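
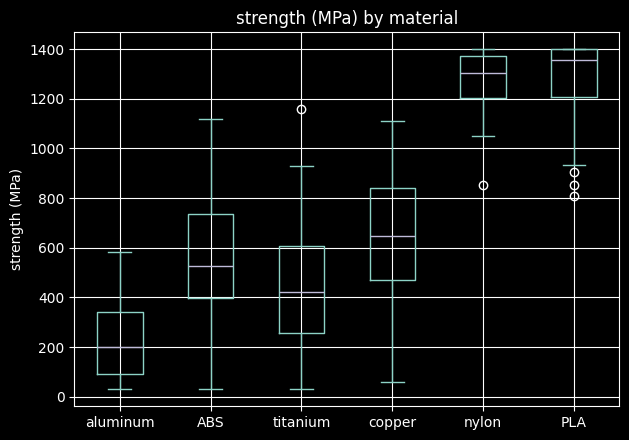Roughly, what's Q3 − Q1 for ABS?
Q3 ≈ 700, Q1 ≈ 400; IQR ≈ 300.

≈ 300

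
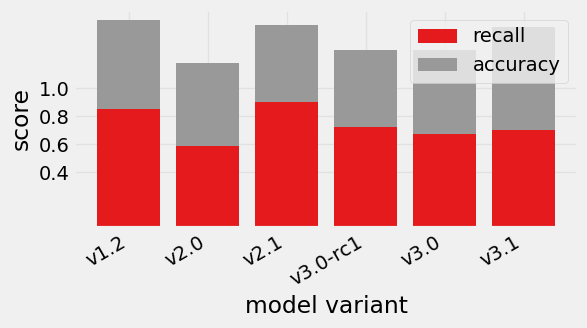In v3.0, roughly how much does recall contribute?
≈ 0.6

recall top ≈ 0.6, bottom ≈ 0.0; segment ≈ 0.6.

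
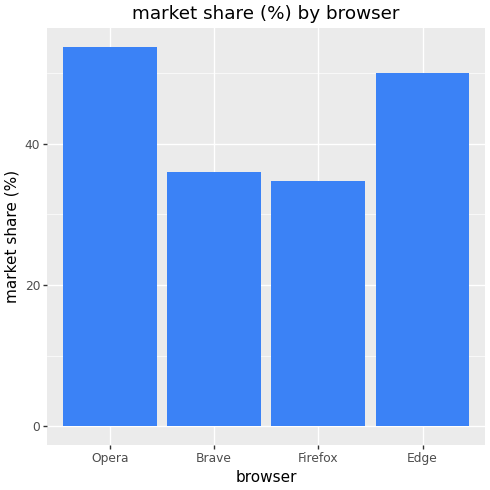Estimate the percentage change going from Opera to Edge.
Opera ≈ 55, Edge ≈ 50; (50 − 55) / 55 ≈ -9.1%.

≈ -9.1%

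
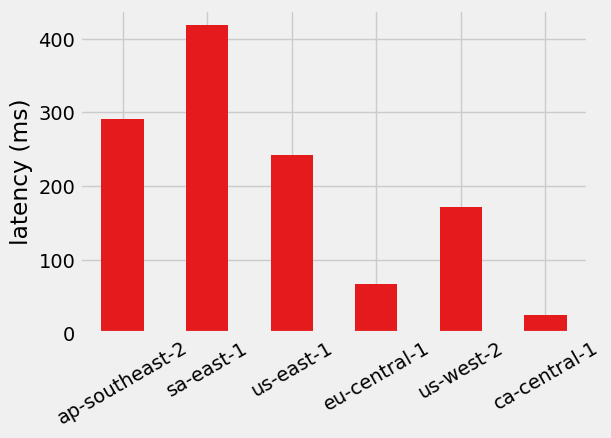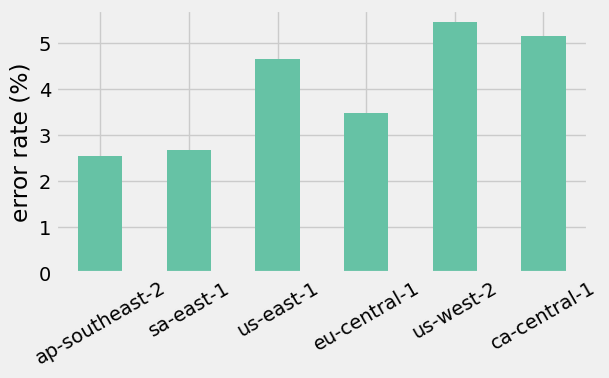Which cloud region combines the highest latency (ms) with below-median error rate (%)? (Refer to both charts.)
Chart 2 median error rate (%) ≈ 4; below-median cloud regions: ap-southeast-2, sa-east-1, eu-central-1. Among those, sa-east-1 has the highest latency (ms) (≈ 400).

sa-east-1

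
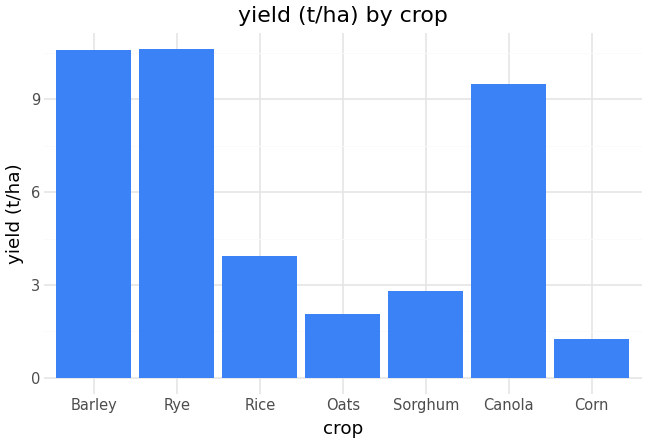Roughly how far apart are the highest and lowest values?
≈ 10

Max Rye ≈ 11, min Corn ≈ 1; range ≈ 10.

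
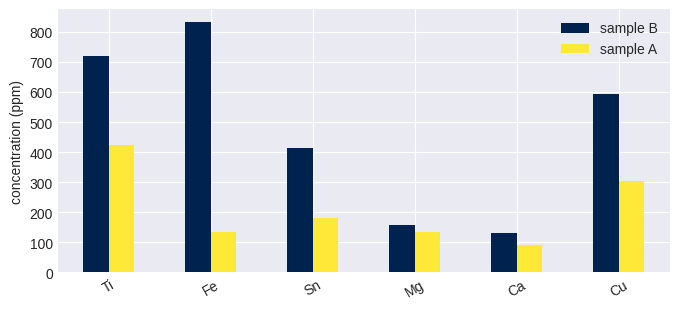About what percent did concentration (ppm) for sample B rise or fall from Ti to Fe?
≈ +14.3%

Ti ≈ 700, Fe ≈ 800; (800 − 700) / 700 ≈ +14.3%.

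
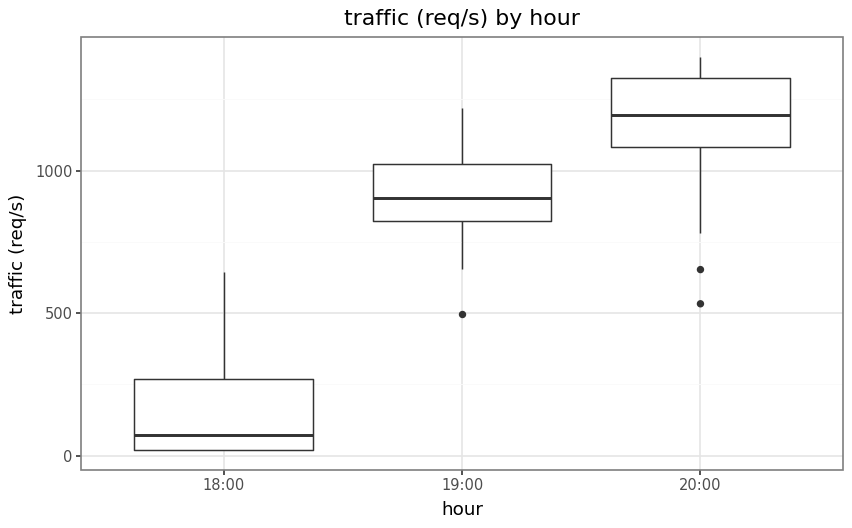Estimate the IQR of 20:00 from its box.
Q3 ≈ 1300, Q1 ≈ 1100; IQR ≈ 200.

≈ 200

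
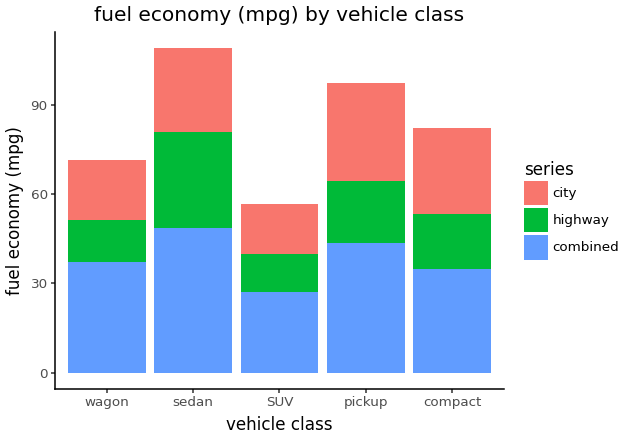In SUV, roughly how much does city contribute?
city top ≈ 60, bottom ≈ 40; segment ≈ 20.

≈ 20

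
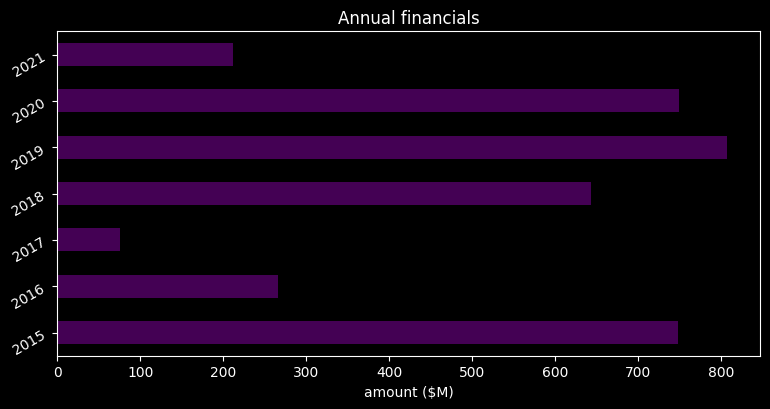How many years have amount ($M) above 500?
4

Above 500: 2015, 2018, 2019, 2020.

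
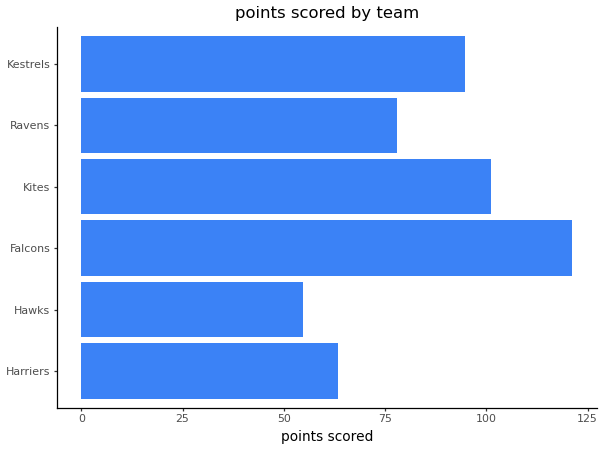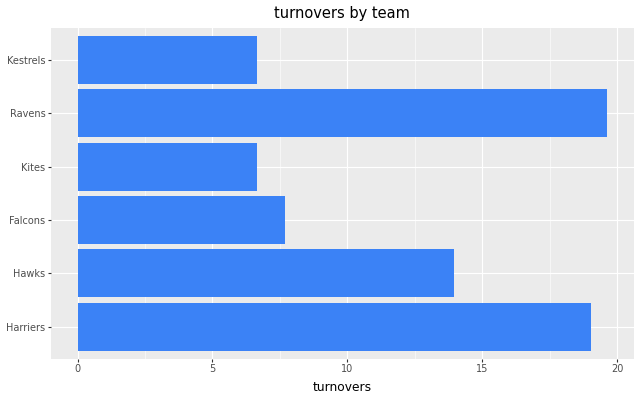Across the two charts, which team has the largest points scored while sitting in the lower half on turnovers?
Falcons

Chart 2 median turnovers ≈ 10; below-median teams: Falcons, Kites, Kestrels. Among those, Falcons has the highest points scored (≈ 120).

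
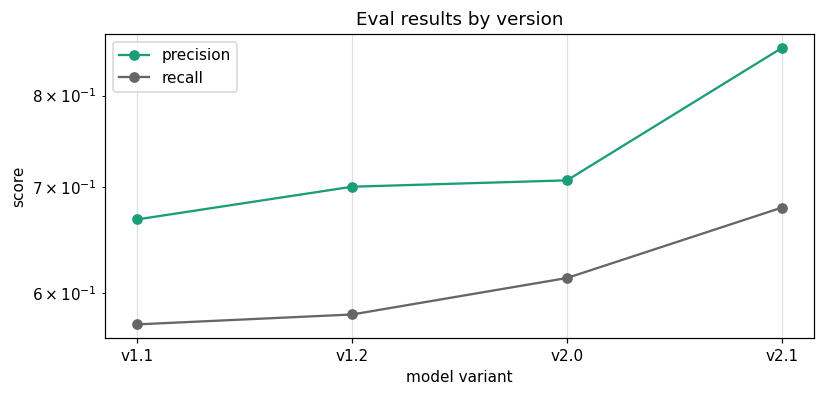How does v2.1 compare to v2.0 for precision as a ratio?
v2.1 ≈ 0.85, v2.0 ≈ 0.70; 0.85/0.70 ≈ 1.21.

≈ 1.21×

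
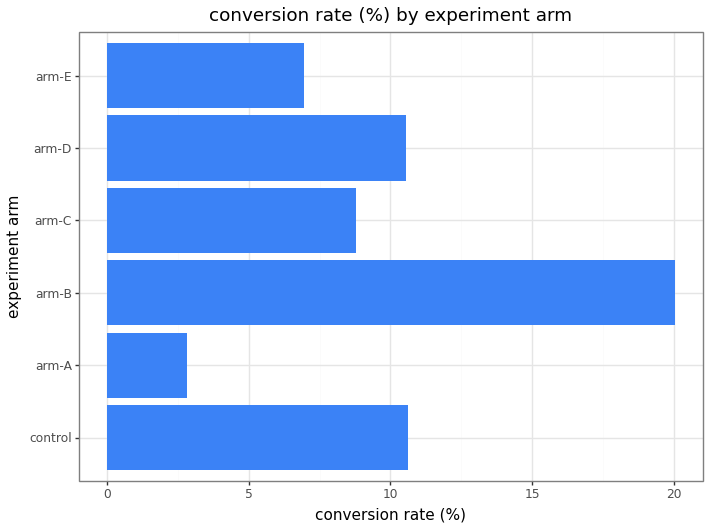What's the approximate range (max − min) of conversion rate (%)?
≈ 18

Max arm-B ≈ 20, min arm-A ≈ 2; range ≈ 18.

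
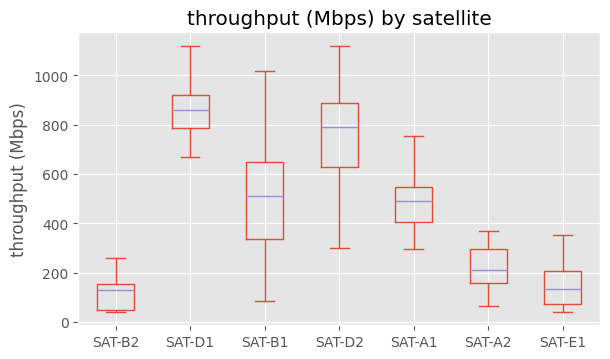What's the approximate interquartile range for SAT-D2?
≈ 300

Q3 ≈ 900, Q1 ≈ 600; IQR ≈ 300.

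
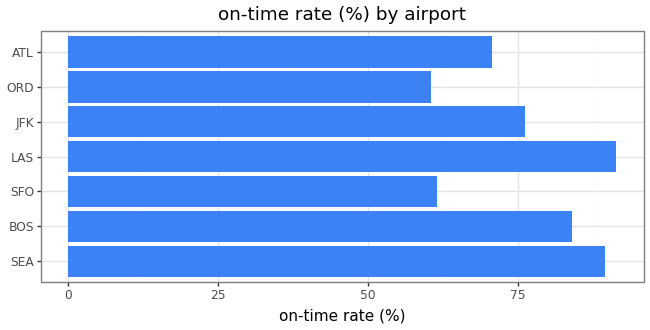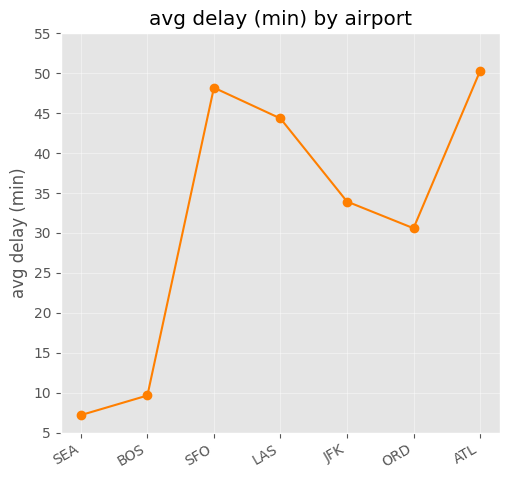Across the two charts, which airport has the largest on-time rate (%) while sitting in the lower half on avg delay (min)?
SEA

Chart 2 median avg delay (min) ≈ 35; below-median airports: SEA, BOS, ORD. Among those, SEA has the highest on-time rate (%) (≈ 90).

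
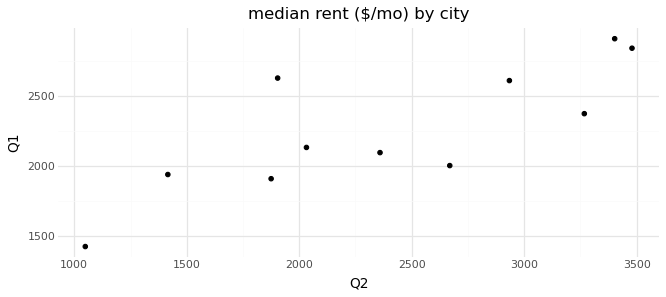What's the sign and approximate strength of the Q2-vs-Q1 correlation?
Points are positively correlated; strong (|r| ≈ 0.8).

positive, strong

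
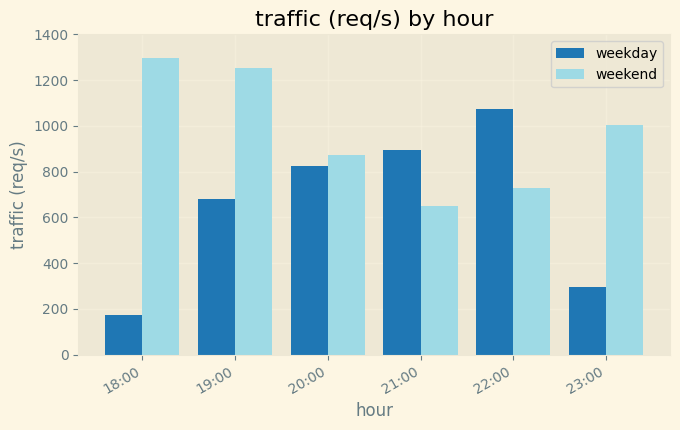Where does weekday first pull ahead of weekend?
21:00

20:00: weekday ≈ 800 vs weekend ≈ 800 (not yet); 21:00: weekday ≈ 800 vs weekend ≈ 600 (first crossover).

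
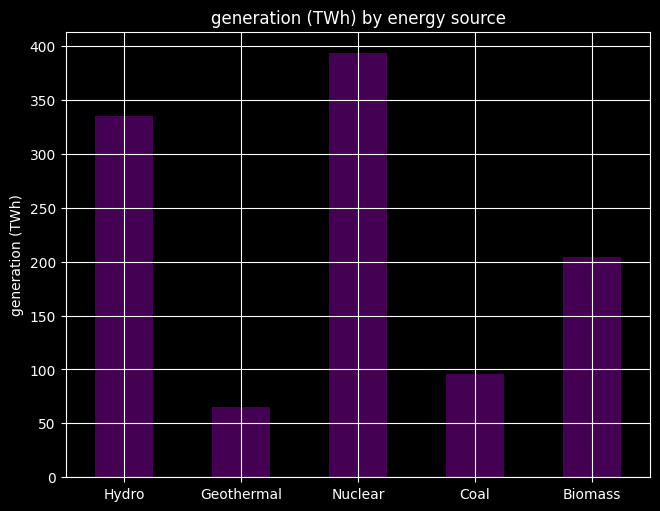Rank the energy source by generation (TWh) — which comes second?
Hydro

Top 3: Nuclear ≈ 400, Hydro ≈ 350, Biomass ≈ 200.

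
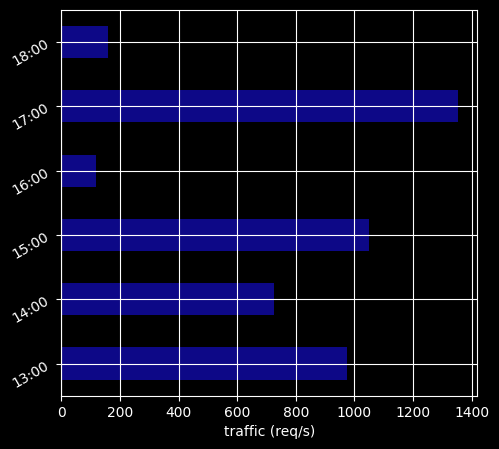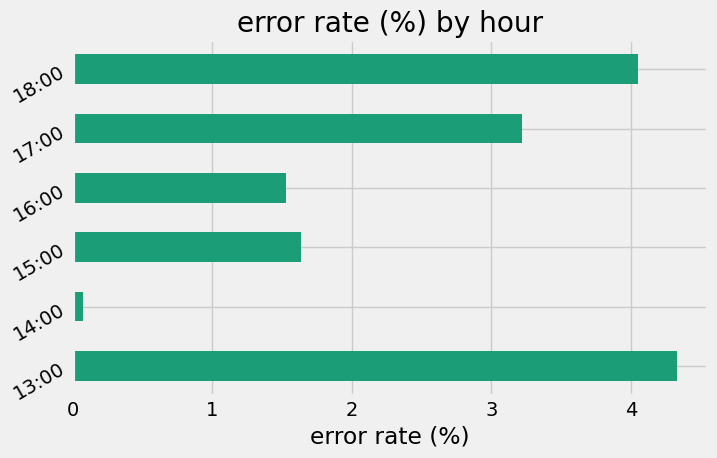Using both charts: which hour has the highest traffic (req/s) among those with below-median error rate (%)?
15:00

Chart 2 median error rate (%) ≈ 2.5; below-median hours: 14:00, 15:00, 16:00. Among those, 15:00 has the highest traffic (req/s) (≈ 1000).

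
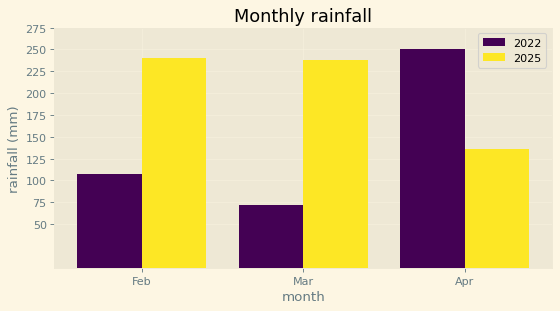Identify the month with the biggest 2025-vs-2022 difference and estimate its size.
Mar, ≈ 175 mm

Mar: 2025 ≈ 250, 2022 ≈ 75 → gap ≈ 175. Next-largest (Feb) is only ≈ 150.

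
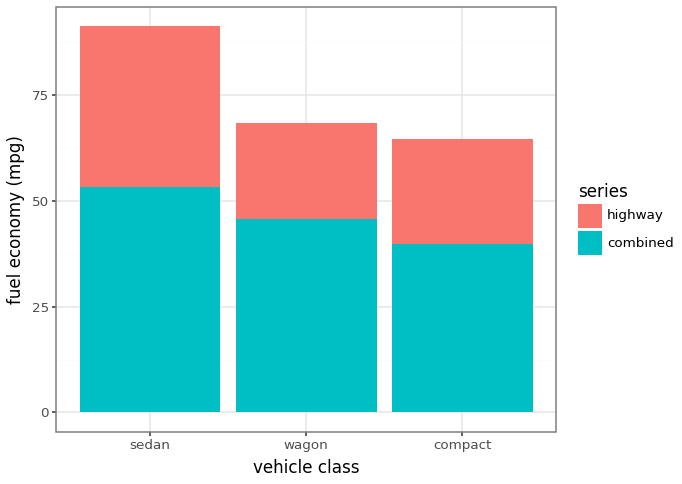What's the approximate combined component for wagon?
combined top ≈ 50, bottom ≈ 0; segment ≈ 50.

≈ 50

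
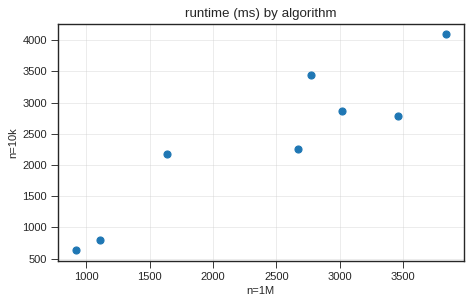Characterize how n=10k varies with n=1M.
Points are positively correlated; strong (|r| ≈ 0.9).

positive, strong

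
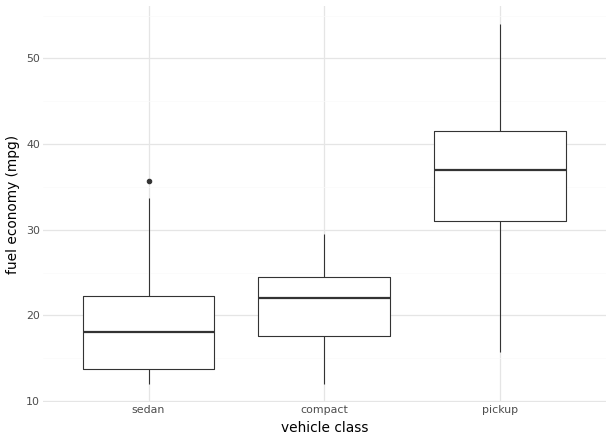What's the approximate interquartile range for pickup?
Q3 ≈ 42, Q1 ≈ 30; IQR ≈ 12.

≈ 12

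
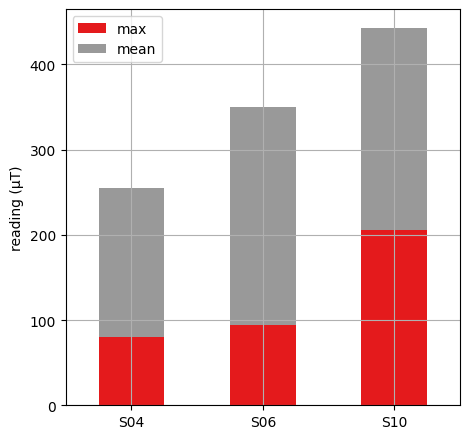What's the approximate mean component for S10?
≈ 250

mean top ≈ 450, bottom ≈ 200; segment ≈ 250.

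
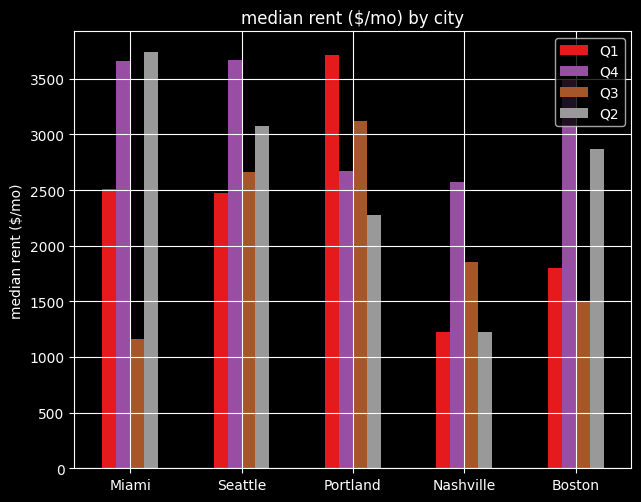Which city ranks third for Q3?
Top 4 for Q3: Portland ≈ 3000, Seattle ≈ 2500, Nashville ≈ 2000, Boston ≈ 1500.

Nashville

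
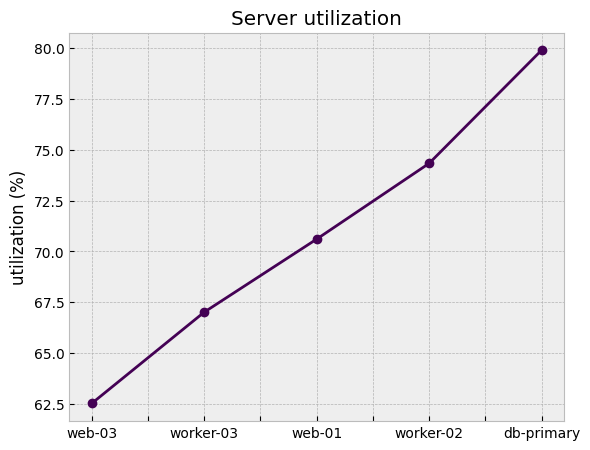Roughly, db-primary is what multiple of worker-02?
db-primary ≈ 80, worker-02 ≈ 74; 80/74 ≈ 1.08.

≈ 1.08×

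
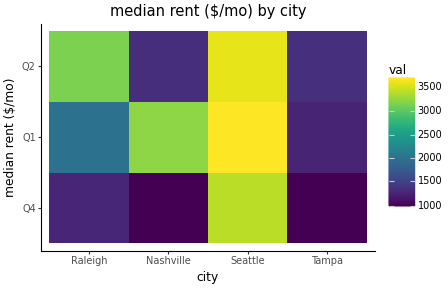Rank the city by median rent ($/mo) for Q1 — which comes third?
Top 4 for Q1: Seattle ≈ 3500, Nashville ≈ 3000, Raleigh ≈ 2000, Tampa ≈ 1500.

Raleigh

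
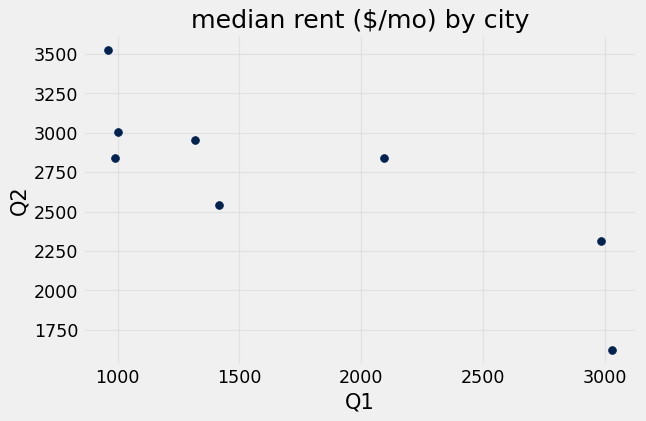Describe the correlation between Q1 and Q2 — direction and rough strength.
Points are negatively correlated; strong (|r| ≈ 0.8).

negative, strong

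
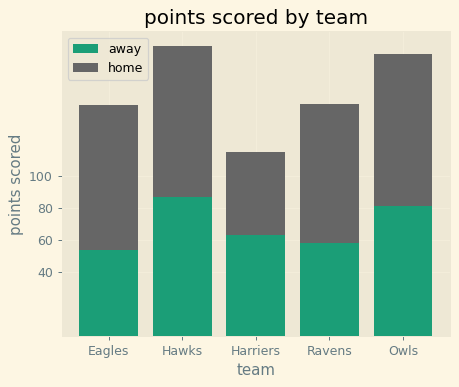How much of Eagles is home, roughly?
home top ≈ 140, bottom ≈ 60; segment ≈ 80.

≈ 80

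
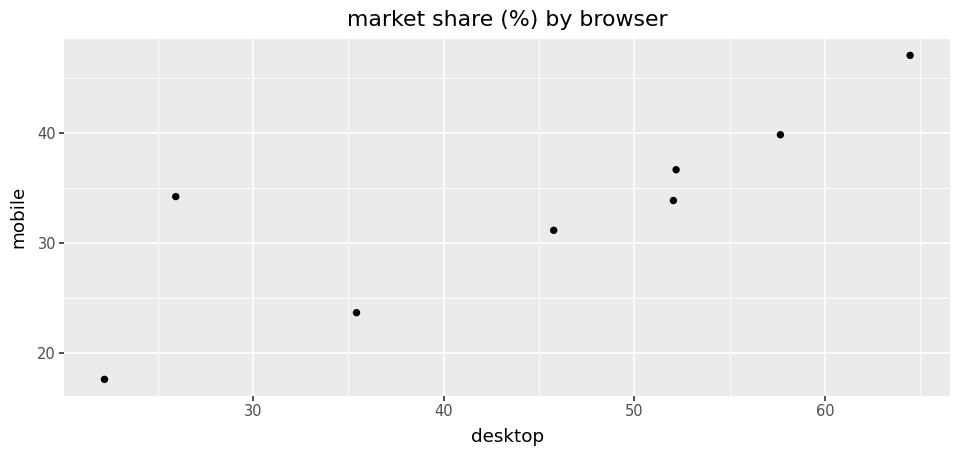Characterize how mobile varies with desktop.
Points are positively correlated; strong (|r| ≈ 0.8).

positive, strong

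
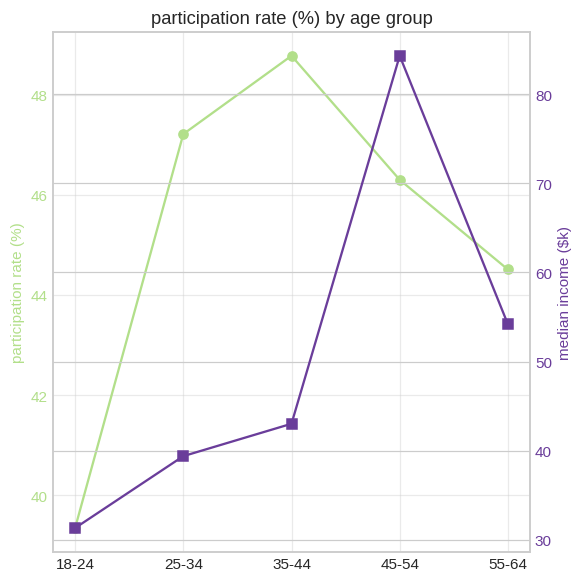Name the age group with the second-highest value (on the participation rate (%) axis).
Top 3 (on the participation rate (%) axis): 35-44 ≈ 49, 25-34 ≈ 47, 45-54 ≈ 46.

25-34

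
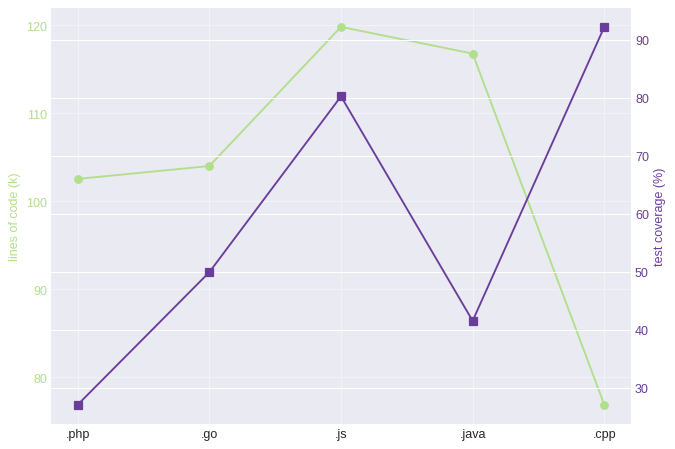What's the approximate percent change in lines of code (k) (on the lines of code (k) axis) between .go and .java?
.go ≈ 105, .java ≈ 115; (115 − 105) / 105 ≈ +9.5%.

≈ +9.5%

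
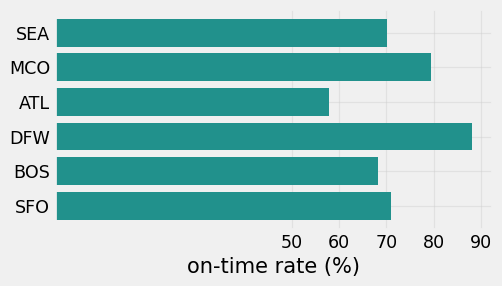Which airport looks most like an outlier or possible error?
DFW ≈ 90; the rest sit between ≈ 60 and ≈ 80.

DFW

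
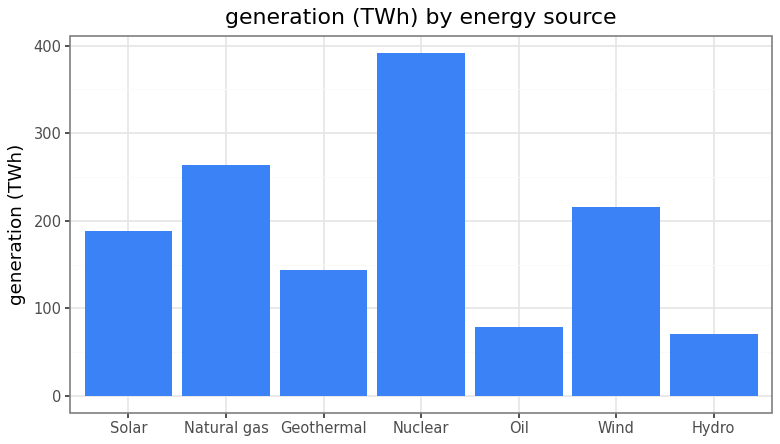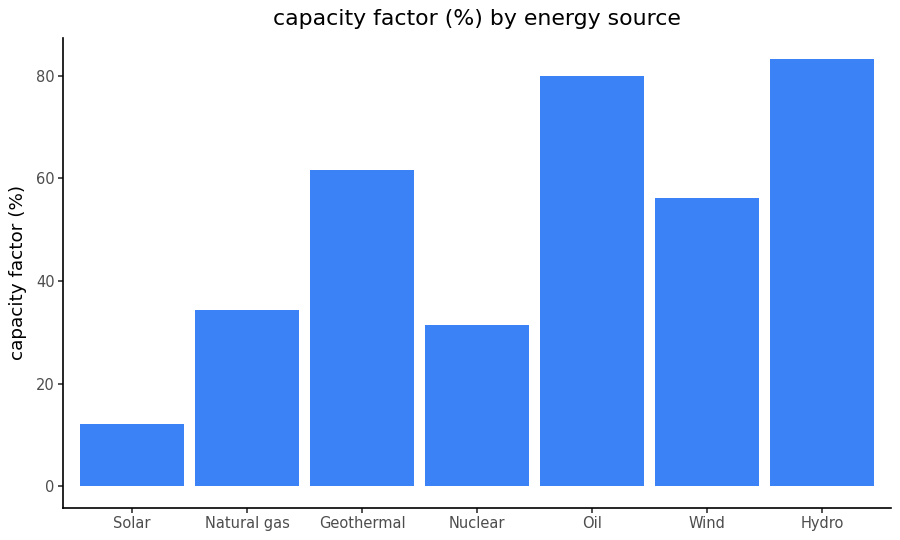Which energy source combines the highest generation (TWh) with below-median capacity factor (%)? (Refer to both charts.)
Nuclear

Chart 2 median capacity factor (%) ≈ 60; below-median energy sources: Solar, Natural gas, Nuclear. Among those, Nuclear has the highest generation (TWh) (≈ 400).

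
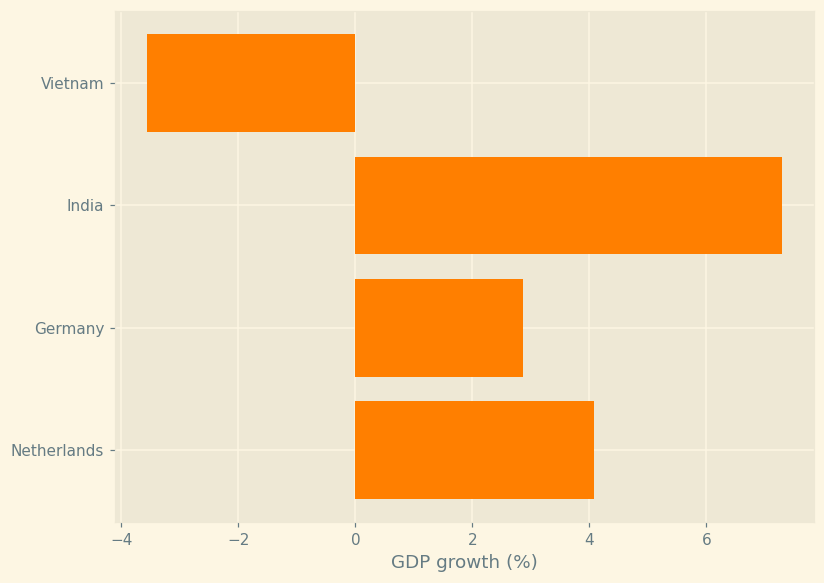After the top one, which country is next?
Top 3: India ≈ 7, Netherlands ≈ 4, Germany ≈ 3.

Netherlands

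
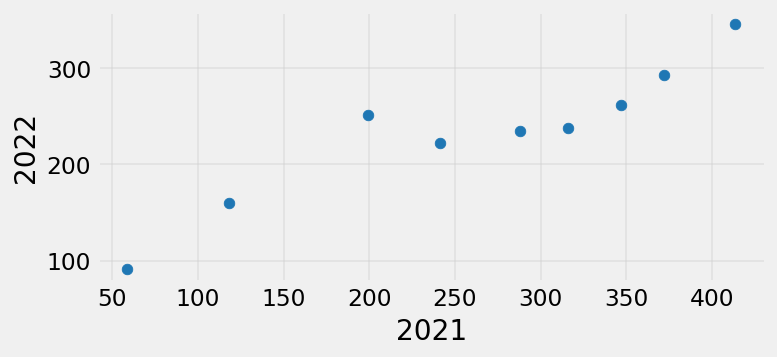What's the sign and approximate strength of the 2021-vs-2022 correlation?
positive, strong

Points are positively correlated; strong (|r| ≈ 0.9).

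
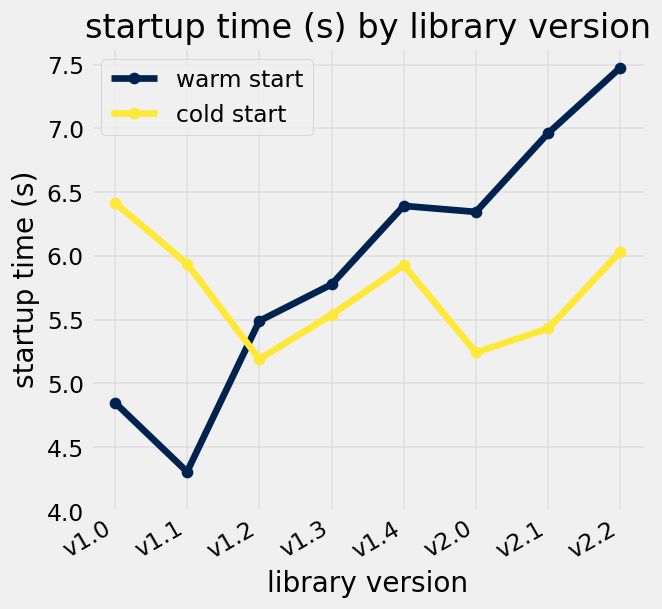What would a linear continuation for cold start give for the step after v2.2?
Last three: 5.0, 5.5, 6.0 → slope ≈ 0.5/step → next ≈ 6.5.

≈ 6.5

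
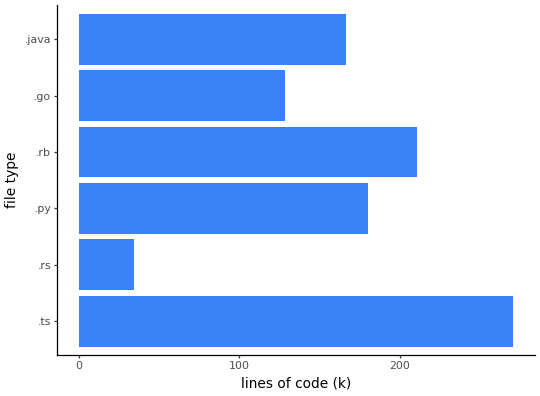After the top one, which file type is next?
.rb

Top 3: .ts ≈ 275, .rb ≈ 200, .py ≈ 175.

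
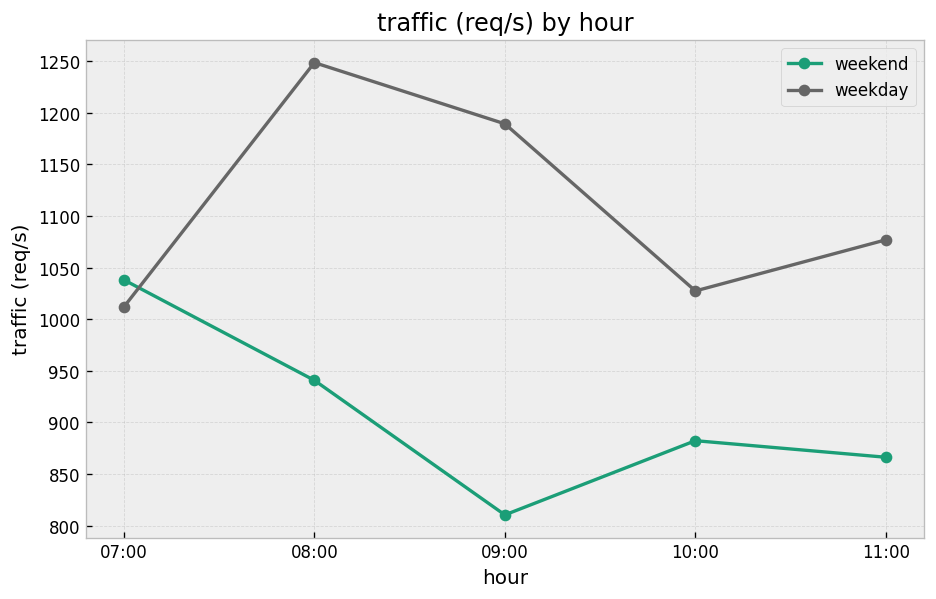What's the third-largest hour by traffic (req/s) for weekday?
11:00

Top 4 for weekday: 08:00 ≈ 1250, 09:00 ≈ 1200, 11:00 ≈ 1100, 10:00 ≈ 1050.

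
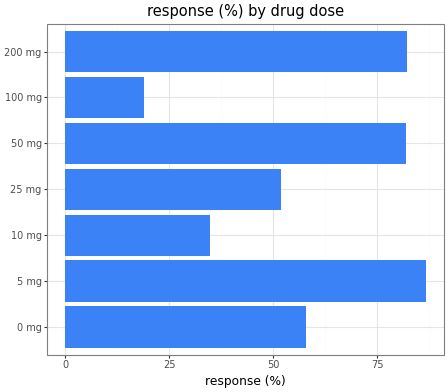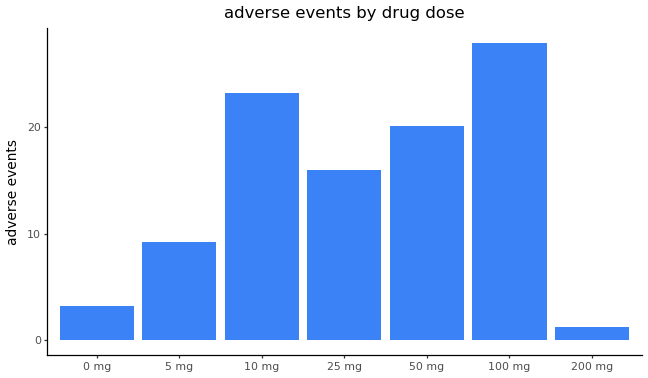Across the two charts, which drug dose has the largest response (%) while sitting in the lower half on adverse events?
5 mg

Chart 2 median adverse events ≈ 15; below-median drug doses: 0 mg, 5 mg, 200 mg. Among those, 5 mg has the highest response (%) (≈ 90).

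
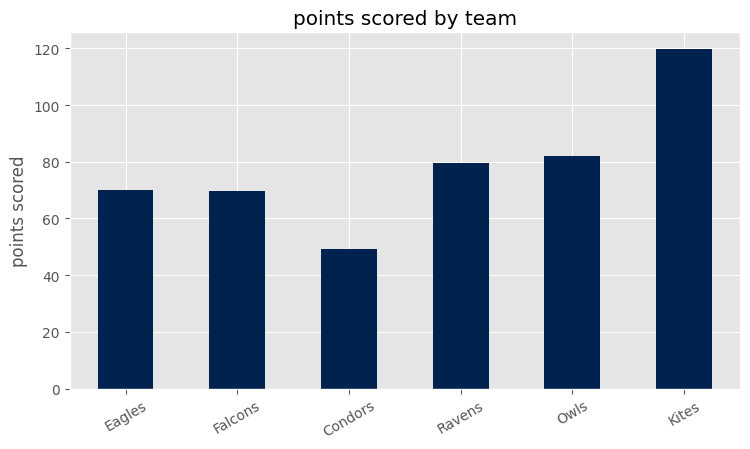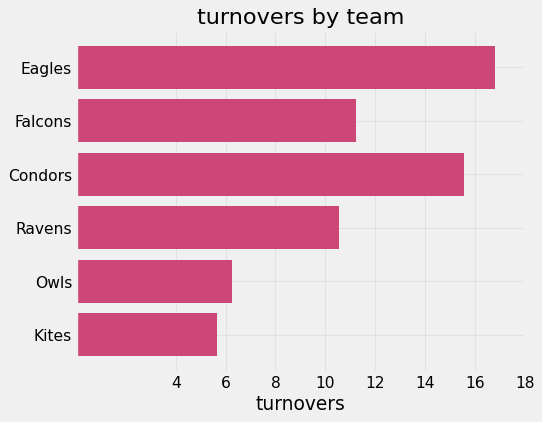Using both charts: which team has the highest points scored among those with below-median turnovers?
Kites

Chart 2 median turnovers ≈ 10; below-median teams: Ravens, Owls, Kites. Among those, Kites has the highest points scored (≈ 120).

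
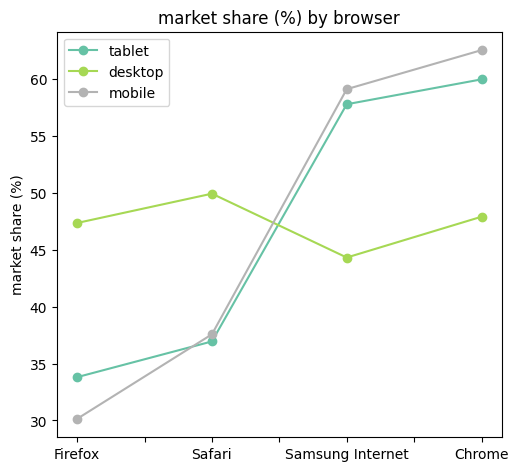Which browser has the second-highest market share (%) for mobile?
Samsung Internet

Top 3 for mobile: Chrome ≈ 65, Samsung Internet ≈ 60, Safari ≈ 40.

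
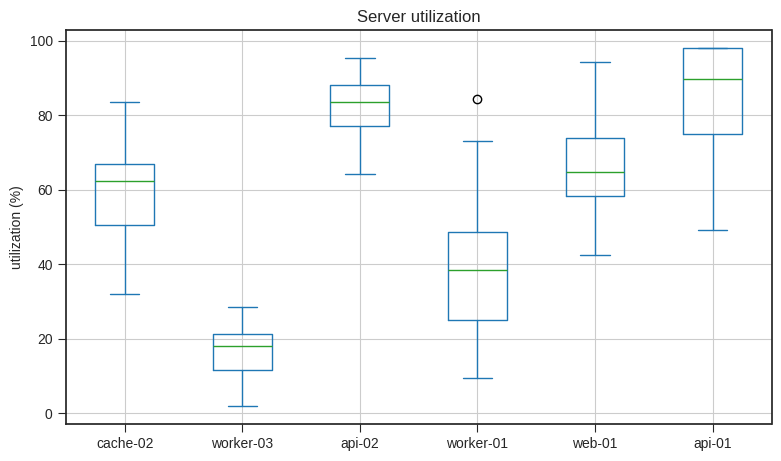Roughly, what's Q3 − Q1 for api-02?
≈ 10

Q3 ≈ 90, Q1 ≈ 80; IQR ≈ 10.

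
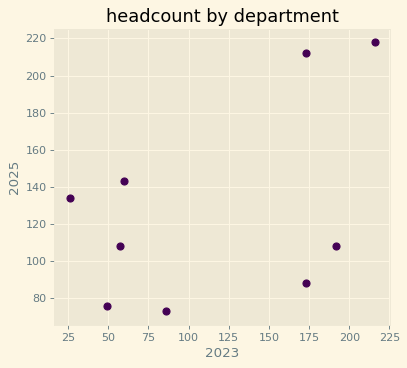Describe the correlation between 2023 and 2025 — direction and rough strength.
positive, moderate

Points are positively correlated; moderate (|r| ≈ 0.5).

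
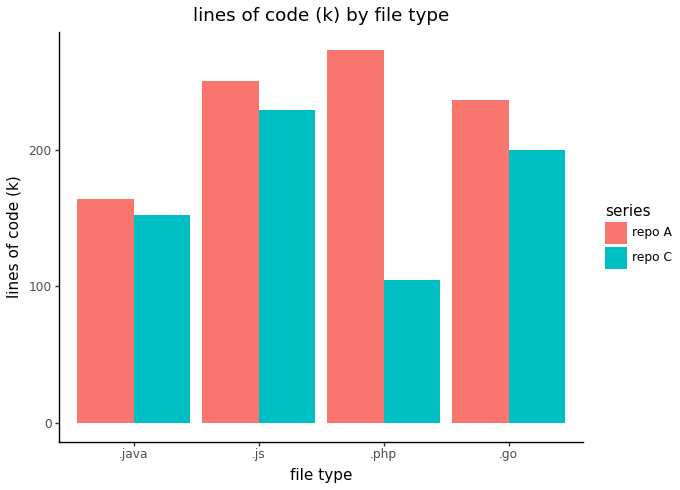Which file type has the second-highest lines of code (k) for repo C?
.go

Top 3 for repo C: .js ≈ 225, .go ≈ 200, .java ≈ 150.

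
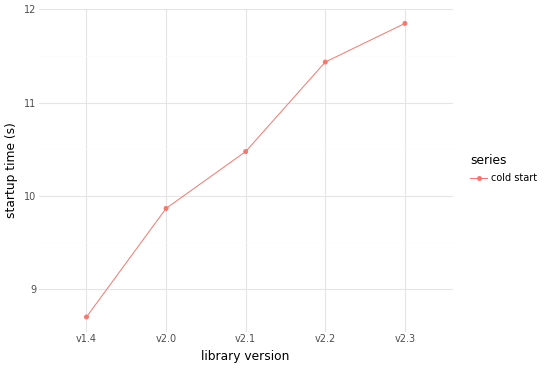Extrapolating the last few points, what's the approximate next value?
≈ 12.75

Last three: 10.5, 11.5, 12.0 → slope ≈ 0.75/step → next ≈ 12.75.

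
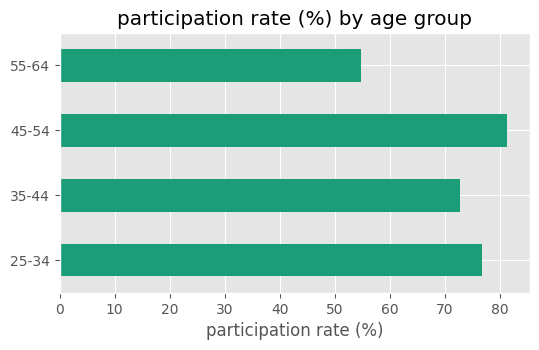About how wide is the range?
Max 45-54 ≈ 80, min 55-64 ≈ 50; range ≈ 30.

≈ 30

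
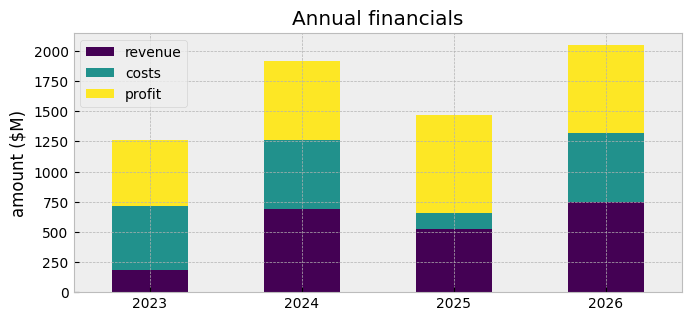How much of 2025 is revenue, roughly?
revenue top ≈ 600, bottom ≈ 0; segment ≈ 600.

≈ 600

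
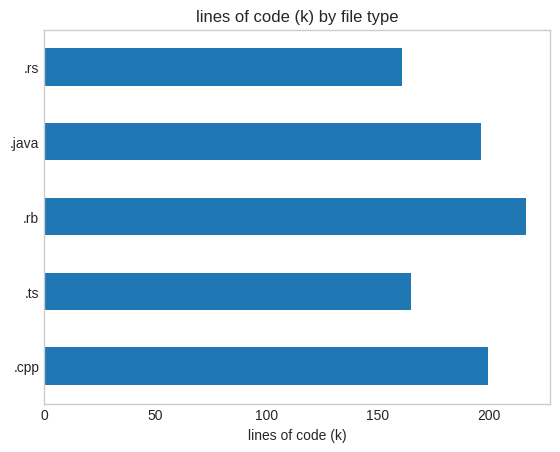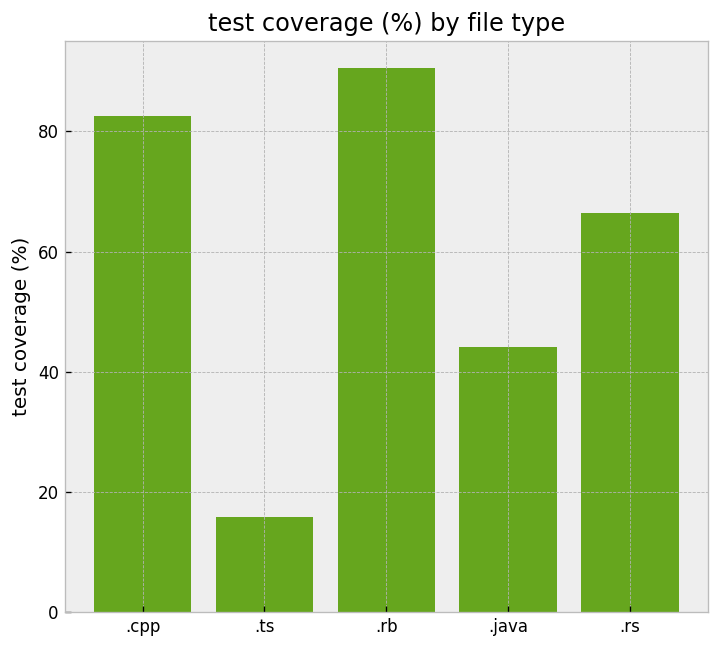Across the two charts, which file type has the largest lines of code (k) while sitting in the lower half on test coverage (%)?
.java

Chart 2 median test coverage (%) ≈ 70; below-median file types: .ts, .java. Among those, .java has the highest lines of code (k) (≈ 200).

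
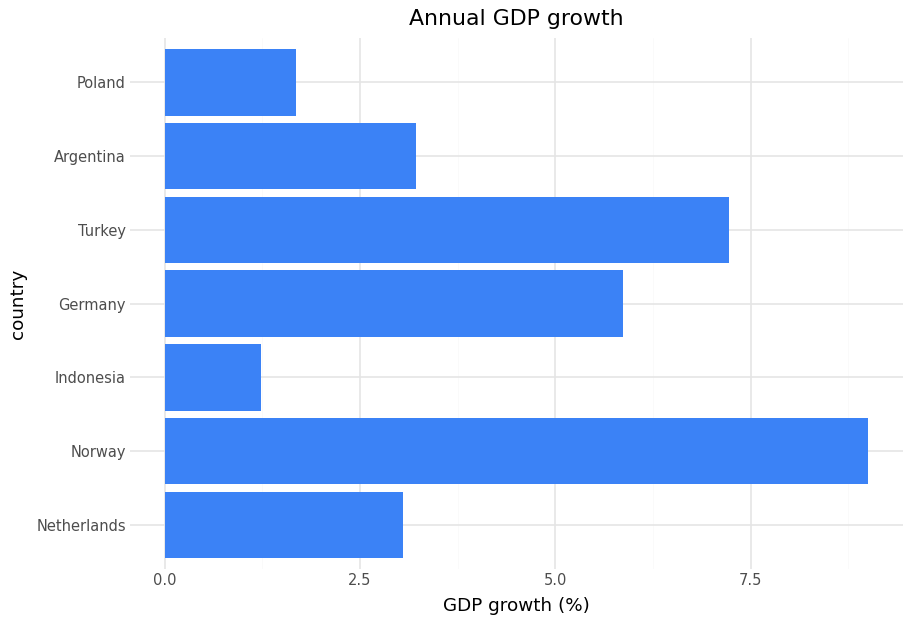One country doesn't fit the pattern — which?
Norway ≈ 9; the rest sit between ≈ 1 and ≈ 7.

Norway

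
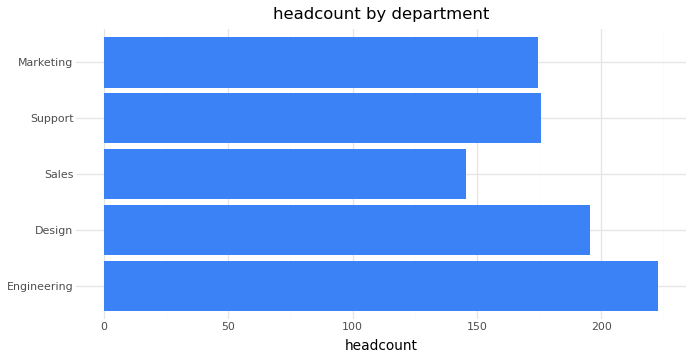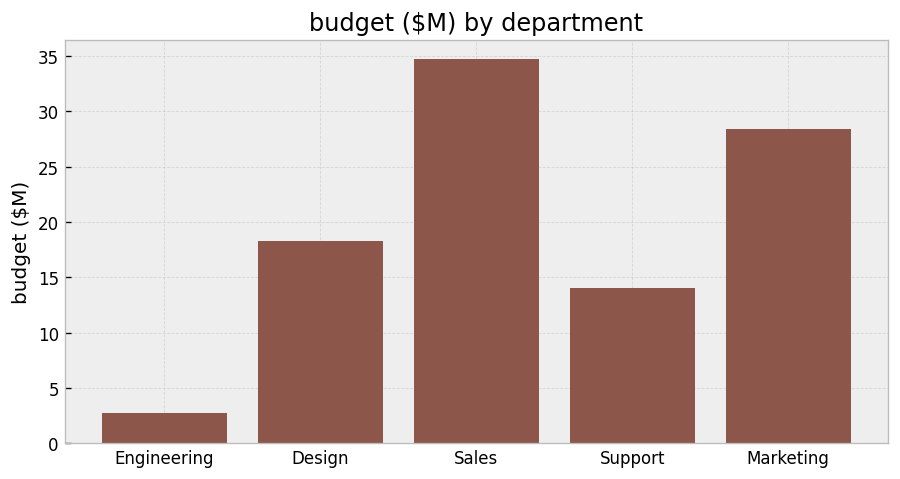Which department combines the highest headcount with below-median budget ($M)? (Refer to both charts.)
Engineering

Chart 2 median budget ($M) ≈ 20; below-median departments: Engineering, Support. Among those, Engineering has the highest headcount (≈ 225).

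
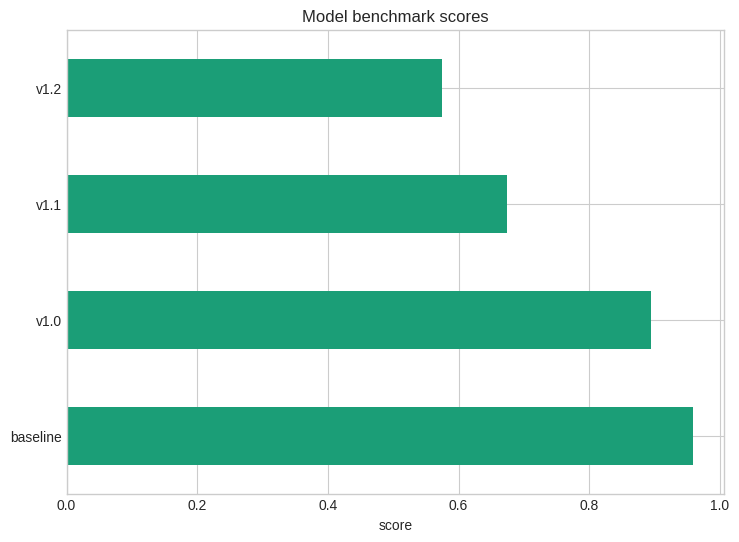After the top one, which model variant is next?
Top 3: baseline ≈ 1.0, v1.0 ≈ 0.9, v1.1 ≈ 0.7.

v1.0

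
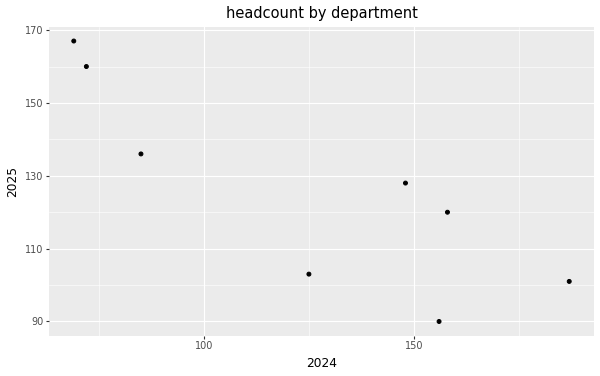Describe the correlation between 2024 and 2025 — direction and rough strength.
negative, strong

Points are negatively correlated; strong (|r| ≈ 0.8).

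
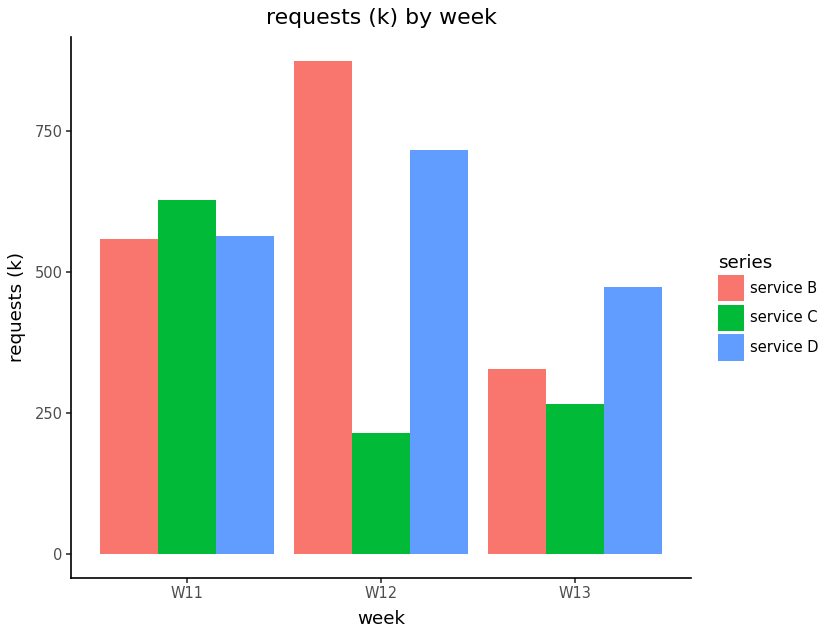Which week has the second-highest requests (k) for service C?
W13

Top 3 for service C: W11 ≈ 600, W13 ≈ 300, W12 ≈ 200.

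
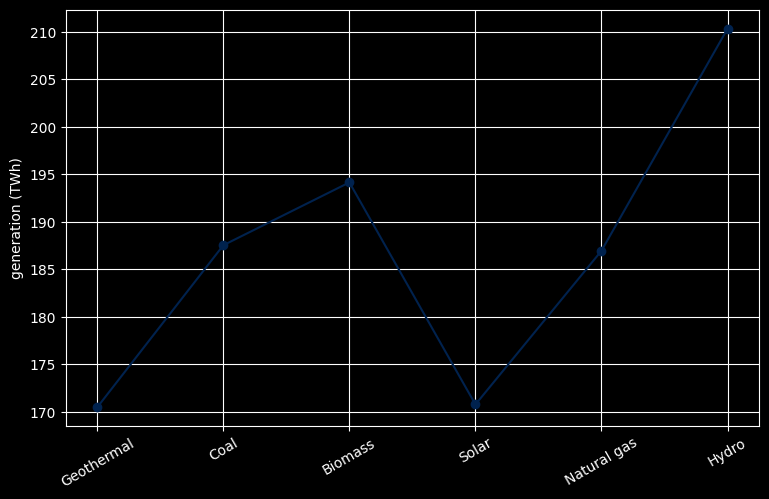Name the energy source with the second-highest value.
Biomass

Top 3: Hydro ≈ 210, Biomass ≈ 195, Coal ≈ 190.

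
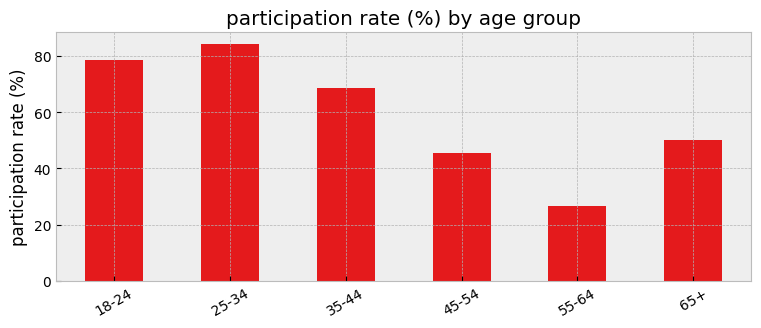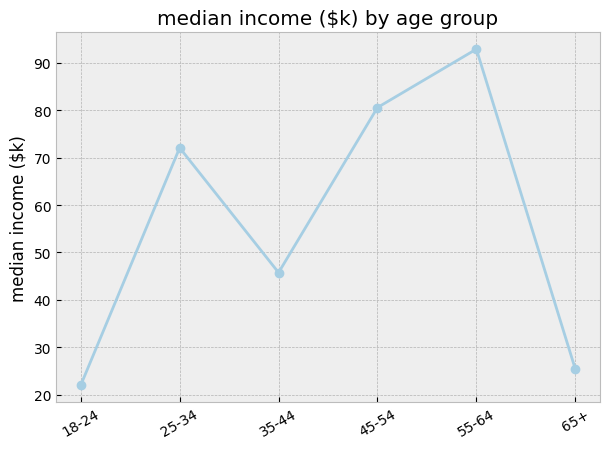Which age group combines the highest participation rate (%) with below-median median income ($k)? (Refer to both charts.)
Chart 2 median median income ($k) ≈ 60; below-median age groups: 18-24, 35-44, 65+. Among those, 18-24 has the highest participation rate (%) (≈ 80).

18-24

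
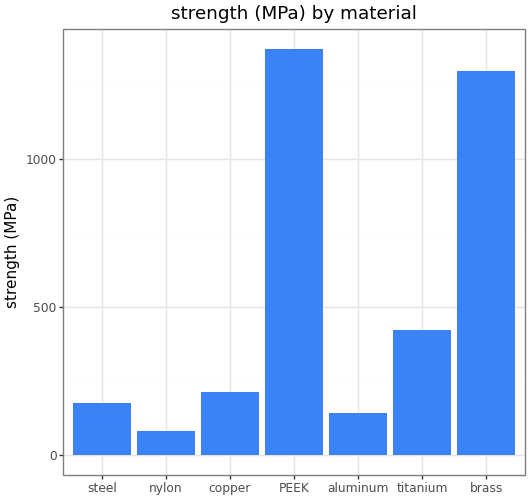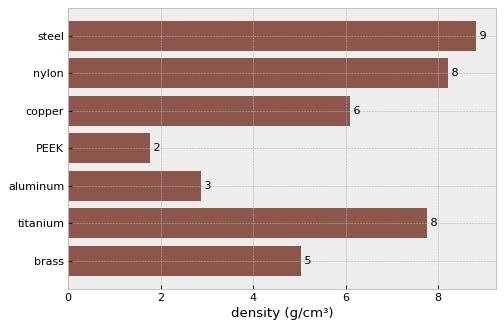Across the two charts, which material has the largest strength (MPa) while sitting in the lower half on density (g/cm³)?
PEEK

Chart 2 median density (g/cm³) ≈ 6; below-median materials: PEEK, aluminum, brass. Among those, PEEK has the highest strength (MPa) (≈ 1400).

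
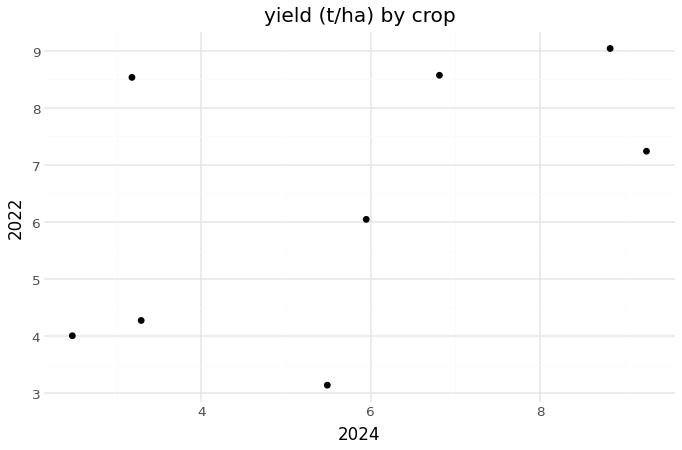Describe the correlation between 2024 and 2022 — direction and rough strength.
Points are positively correlated; moderate (|r| ≈ 0.5).

positive, moderate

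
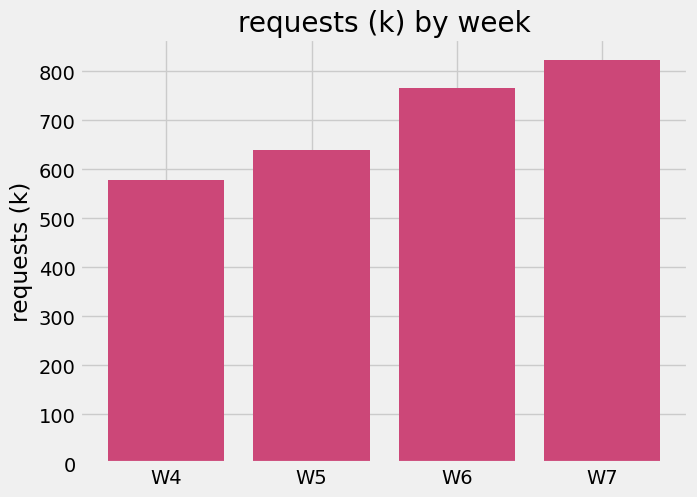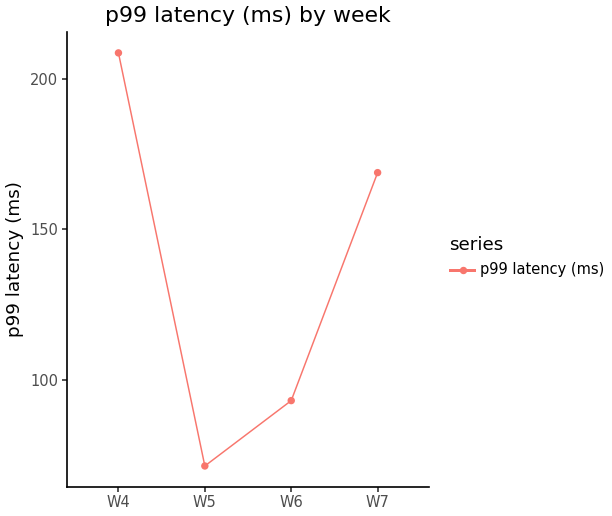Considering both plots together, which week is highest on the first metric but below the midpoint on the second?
Chart 2 median p99 latency (ms) ≈ 140; below-median weeks: W5, W6. Among those, W6 has the highest requests (k) (≈ 800).

W6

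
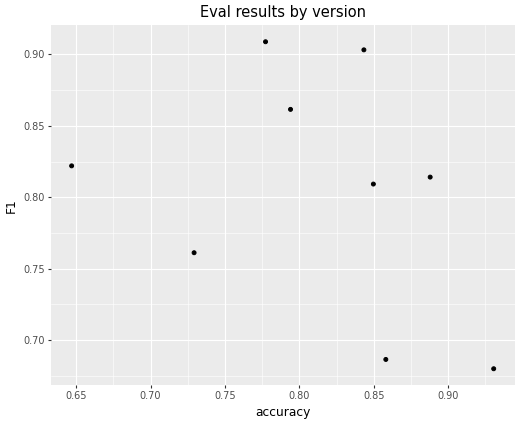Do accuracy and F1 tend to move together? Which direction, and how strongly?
negative, weak

Points are negatively correlated; weak (|r| ≈ 0.3).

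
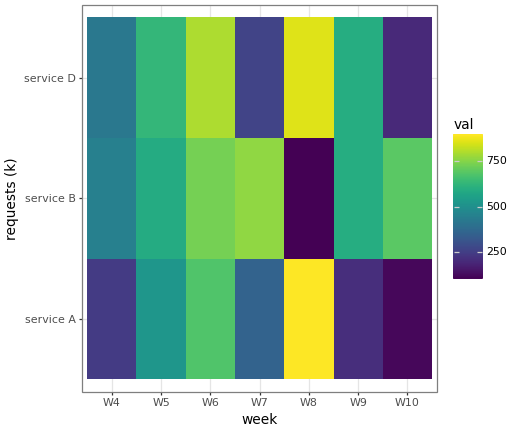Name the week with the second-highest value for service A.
W6

Top 3 for service A: W8 ≈ 900, W6 ≈ 700, W5 ≈ 500.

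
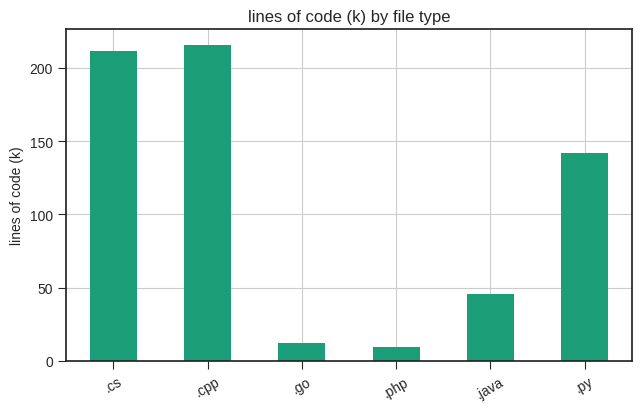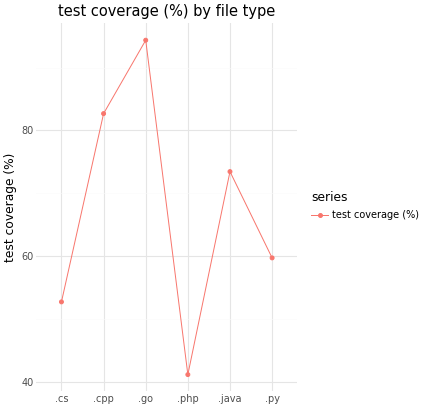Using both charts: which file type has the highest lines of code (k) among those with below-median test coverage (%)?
.cs

Chart 2 median test coverage (%) ≈ 70; below-median file types: .cs, .php, .py. Among those, .cs has the highest lines of code (k) (≈ 220).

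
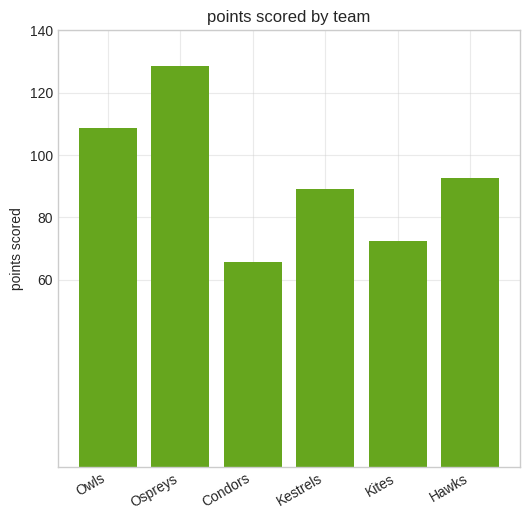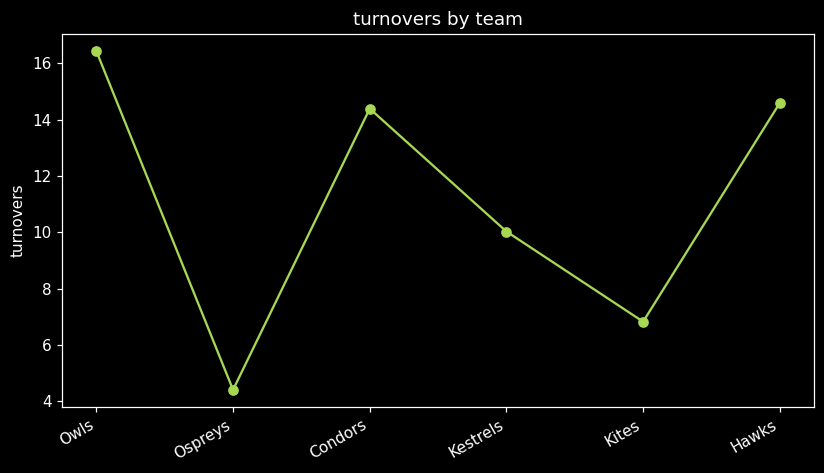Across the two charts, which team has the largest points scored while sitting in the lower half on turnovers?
Chart 2 median turnovers ≈ 12; below-median teams: Ospreys, Kestrels, Kites. Among those, Ospreys has the highest points scored (≈ 120).

Ospreys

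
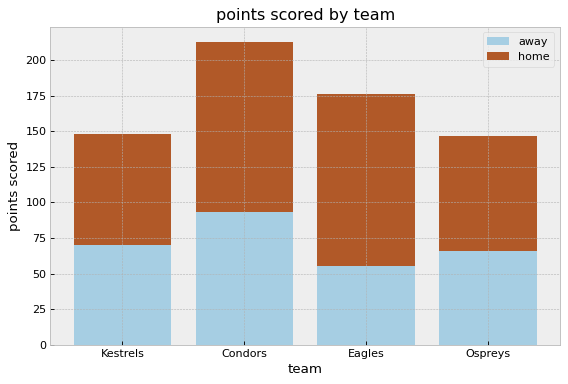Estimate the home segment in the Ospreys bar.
≈ 80

home top ≈ 140, bottom ≈ 60; segment ≈ 80.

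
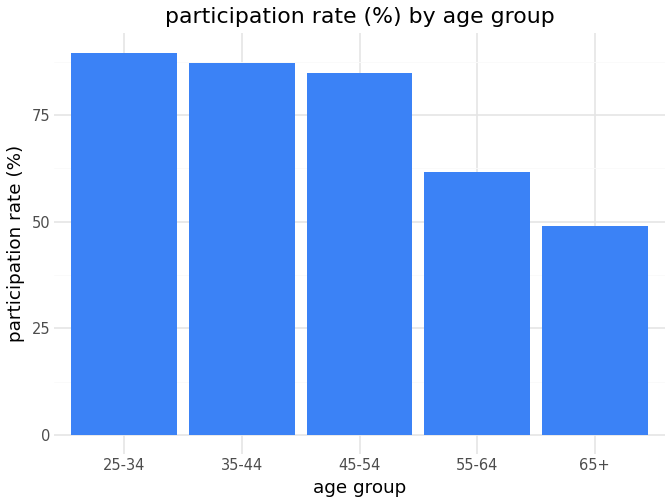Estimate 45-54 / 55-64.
≈ 1.33×

45-54 ≈ 80, 55-64 ≈ 60; 80/60 ≈ 1.33.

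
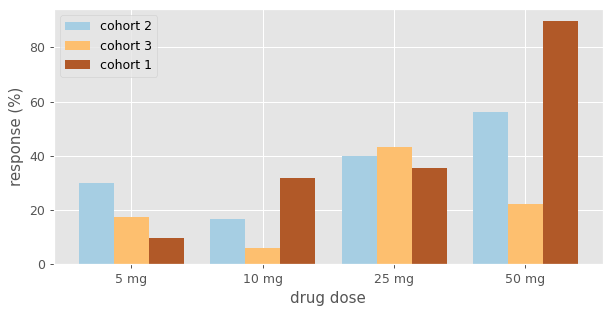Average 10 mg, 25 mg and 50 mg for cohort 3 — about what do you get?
≈ 23

(10 + 40 + 20) / 3 ≈ 23.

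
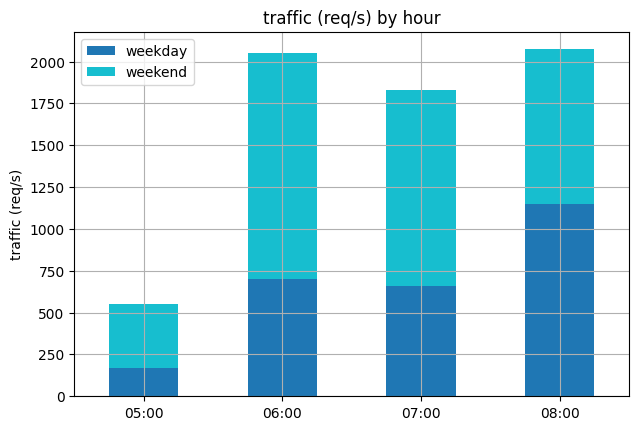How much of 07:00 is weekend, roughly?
≈ 1200

weekend top ≈ 1800, bottom ≈ 600; segment ≈ 1200.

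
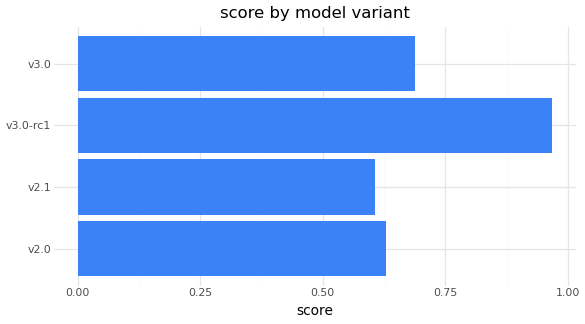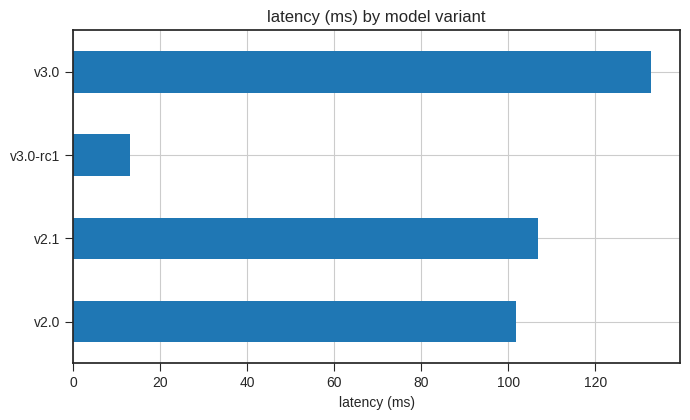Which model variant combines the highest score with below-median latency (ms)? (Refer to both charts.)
v3.0-rc1

Chart 2 median latency (ms) ≈ 100; below-median model variants: v2.0, v3.0-rc1. Among those, v3.0-rc1 has the highest score (≈ 1).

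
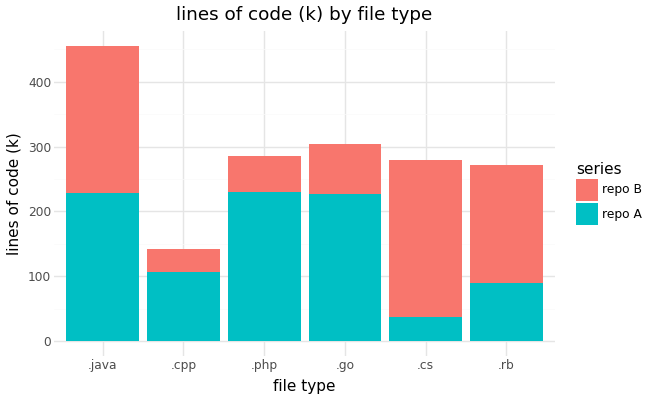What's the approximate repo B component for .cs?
repo B top ≈ 300, bottom ≈ 50; segment ≈ 250.

≈ 250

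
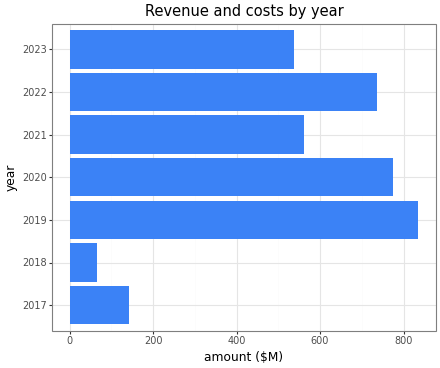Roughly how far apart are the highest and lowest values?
≈ 700

Max 2019 ≈ 800, min 2018 ≈ 100; range ≈ 700.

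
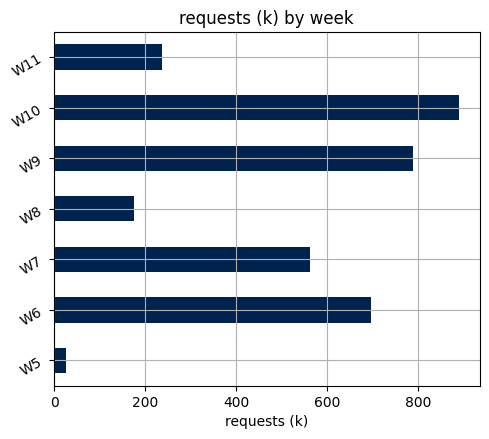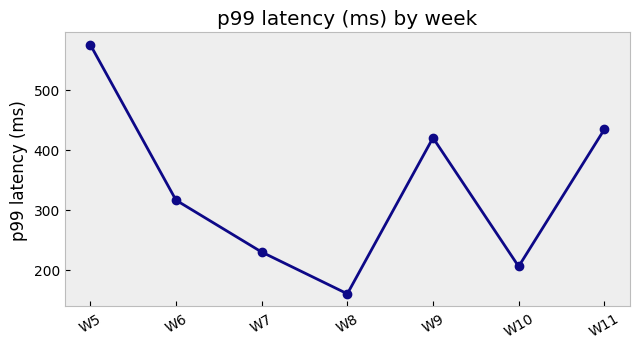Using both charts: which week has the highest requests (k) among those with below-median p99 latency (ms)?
Chart 2 median p99 latency (ms) ≈ 300; below-median weeks: W7, W8, W10. Among those, W10 has the highest requests (k) (≈ 900).

W10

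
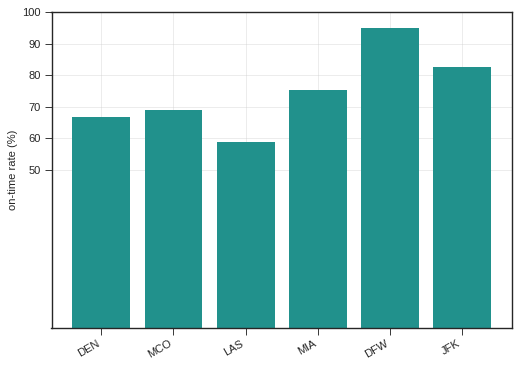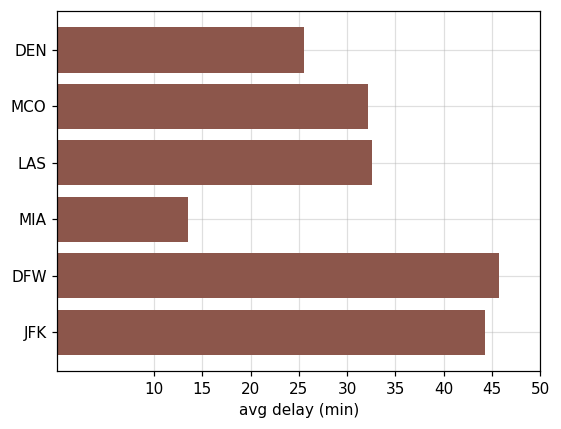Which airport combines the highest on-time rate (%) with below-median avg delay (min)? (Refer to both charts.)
Chart 2 median avg delay (min) ≈ 30; below-median airports: DEN, MCO, MIA. Among those, MIA has the highest on-time rate (%) (≈ 80).

MIA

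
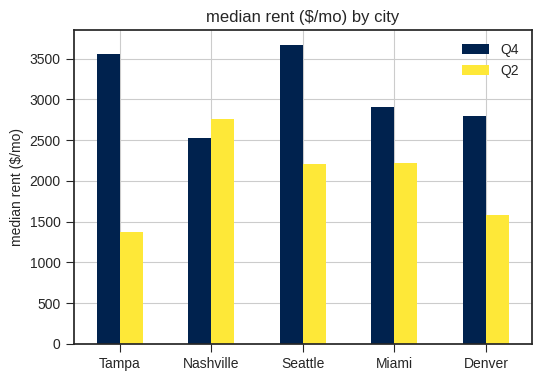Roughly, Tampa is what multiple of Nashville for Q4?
Tampa ≈ 3500, Nashville ≈ 2500; 3500/2500 ≈ 1.4.

≈ 1.4×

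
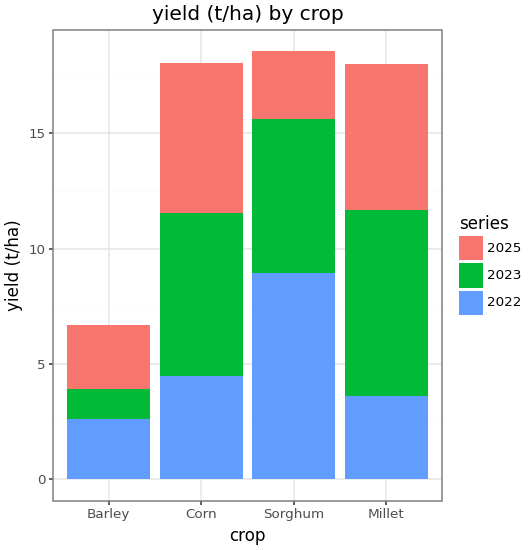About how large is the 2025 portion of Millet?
2025 top ≈ 18, bottom ≈ 12; segment ≈ 6.

≈ 6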